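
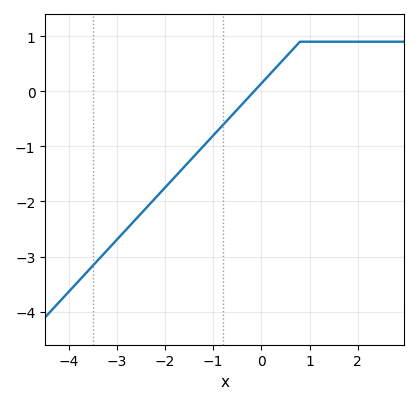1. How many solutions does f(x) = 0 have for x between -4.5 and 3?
1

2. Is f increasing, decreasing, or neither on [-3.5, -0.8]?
increasing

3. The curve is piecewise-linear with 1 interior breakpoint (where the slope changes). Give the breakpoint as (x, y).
(0.8, 0.9)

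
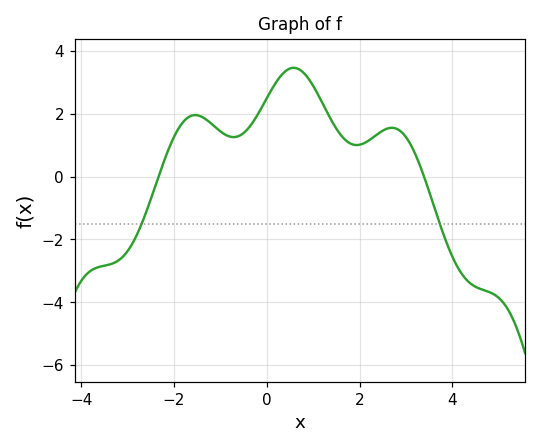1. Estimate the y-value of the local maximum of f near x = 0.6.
3.47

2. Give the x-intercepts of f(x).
-2.33, 3.39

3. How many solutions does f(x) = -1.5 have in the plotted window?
2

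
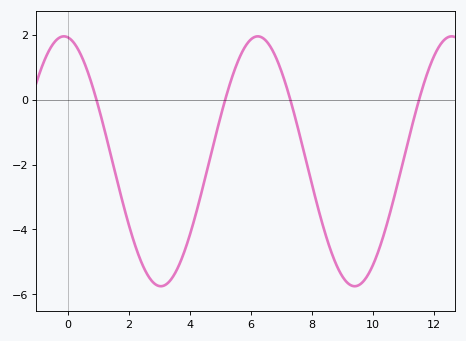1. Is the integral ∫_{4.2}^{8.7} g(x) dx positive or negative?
negative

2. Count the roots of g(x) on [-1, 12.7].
4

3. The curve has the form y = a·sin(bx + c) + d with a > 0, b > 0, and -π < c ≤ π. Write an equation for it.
y = 3.85sin(0.99x + 1.7) - 1.9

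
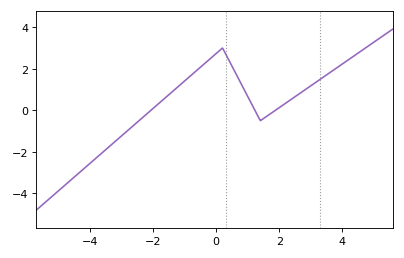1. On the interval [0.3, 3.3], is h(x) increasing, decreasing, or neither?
neither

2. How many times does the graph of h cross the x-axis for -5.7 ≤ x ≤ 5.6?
3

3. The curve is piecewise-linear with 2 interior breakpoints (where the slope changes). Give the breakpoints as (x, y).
(0.2, 3); (1.4, -0.5)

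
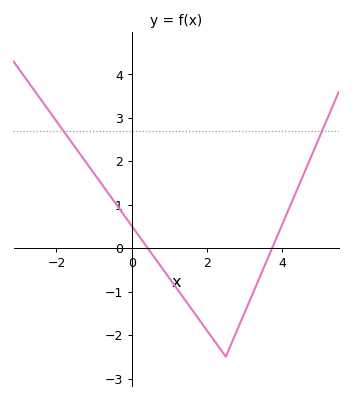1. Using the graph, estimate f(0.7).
-0.331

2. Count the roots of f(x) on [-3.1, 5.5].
2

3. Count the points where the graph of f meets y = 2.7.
2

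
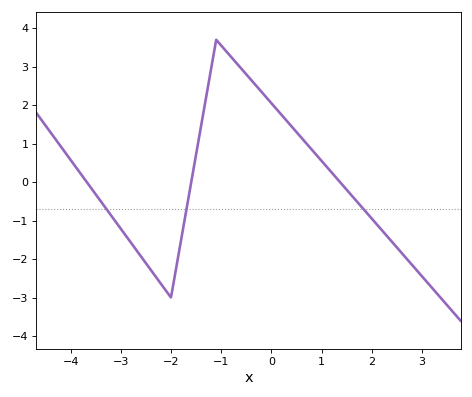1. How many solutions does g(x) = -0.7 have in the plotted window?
3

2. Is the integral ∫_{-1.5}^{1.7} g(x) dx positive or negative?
positive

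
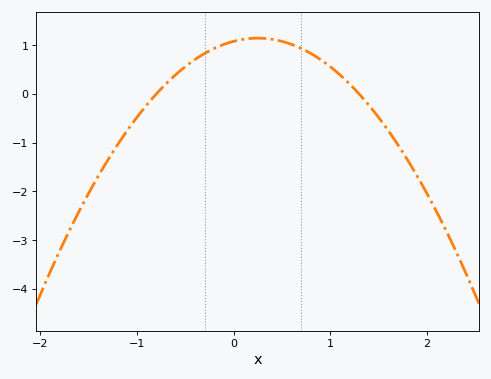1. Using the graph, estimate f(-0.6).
0.395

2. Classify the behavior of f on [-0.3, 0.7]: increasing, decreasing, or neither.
neither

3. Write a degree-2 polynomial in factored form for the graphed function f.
y = -1.04(x + 0.8)(x - 1.3)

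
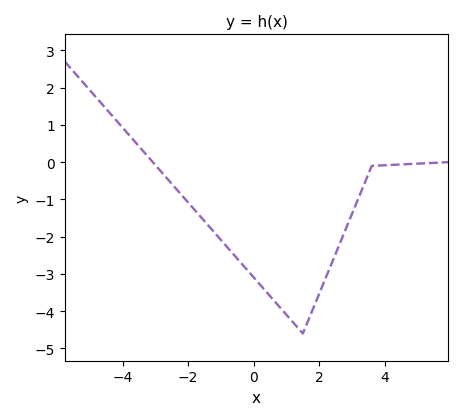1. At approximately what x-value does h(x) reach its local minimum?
1.4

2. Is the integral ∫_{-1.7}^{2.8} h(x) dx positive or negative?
negative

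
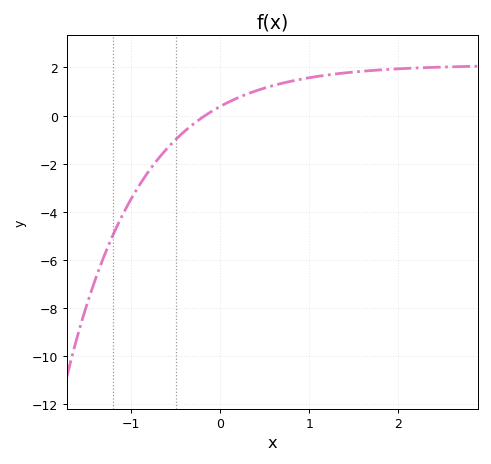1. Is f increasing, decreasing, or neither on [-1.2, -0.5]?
increasing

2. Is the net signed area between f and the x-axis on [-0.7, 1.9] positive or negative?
positive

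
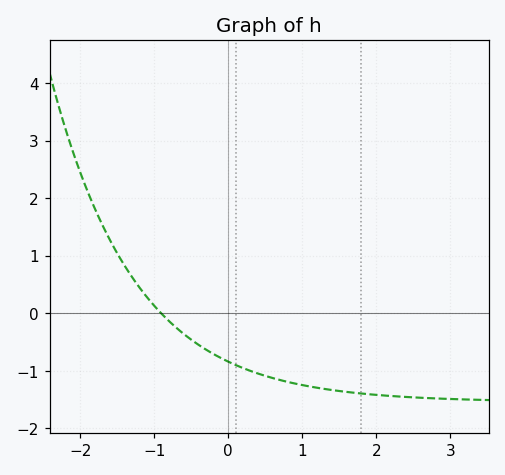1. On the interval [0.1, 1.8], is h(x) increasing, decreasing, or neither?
decreasing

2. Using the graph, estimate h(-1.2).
0.4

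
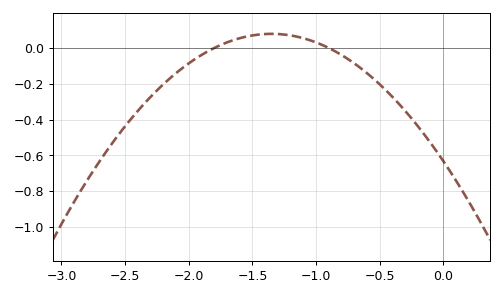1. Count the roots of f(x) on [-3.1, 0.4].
2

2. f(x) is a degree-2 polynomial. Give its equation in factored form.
y = -0.39(x + 1.8)(x + 0.9)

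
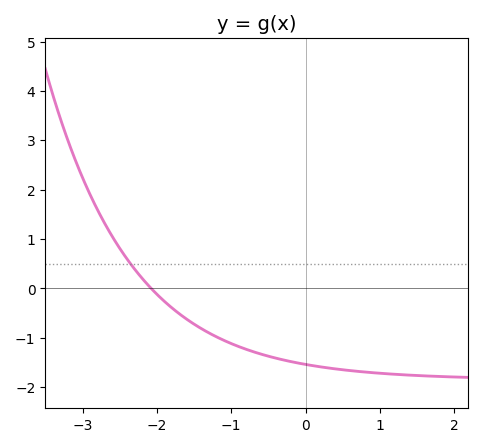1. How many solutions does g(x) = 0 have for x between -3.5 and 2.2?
1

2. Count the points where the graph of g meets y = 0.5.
1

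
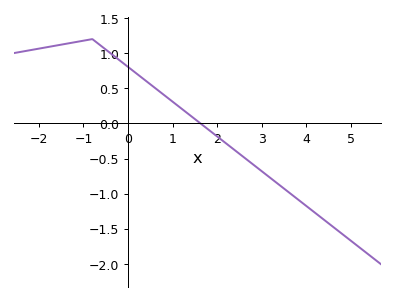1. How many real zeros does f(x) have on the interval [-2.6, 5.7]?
1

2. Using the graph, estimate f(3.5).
-0.925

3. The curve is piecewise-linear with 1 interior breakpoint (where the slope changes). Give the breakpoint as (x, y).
(-0.8, 1.2)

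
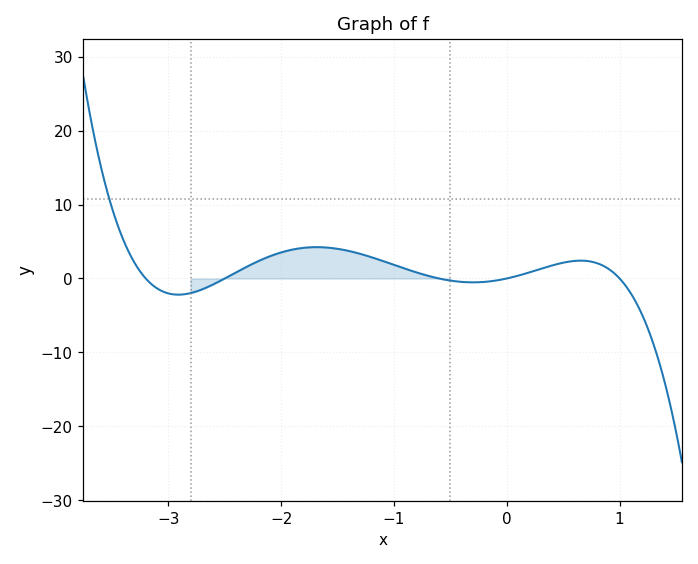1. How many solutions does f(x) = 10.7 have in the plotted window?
1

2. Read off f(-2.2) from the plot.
2.37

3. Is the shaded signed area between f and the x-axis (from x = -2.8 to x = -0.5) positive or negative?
positive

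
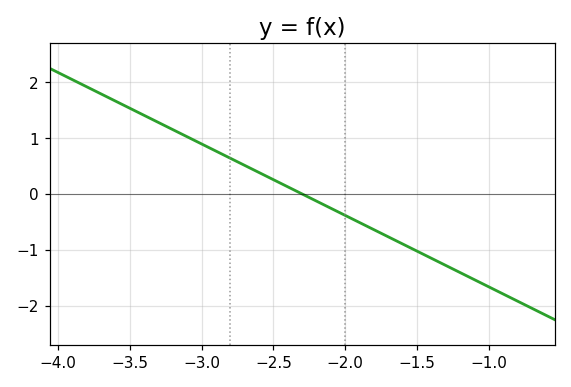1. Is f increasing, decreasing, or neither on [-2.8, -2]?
decreasing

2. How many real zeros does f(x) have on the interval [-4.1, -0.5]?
1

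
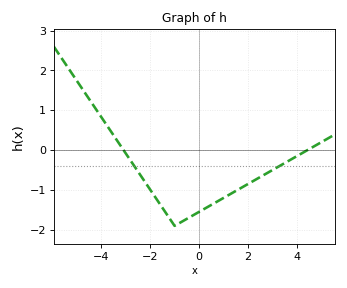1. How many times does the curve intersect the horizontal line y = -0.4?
2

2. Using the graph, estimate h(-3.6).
0.468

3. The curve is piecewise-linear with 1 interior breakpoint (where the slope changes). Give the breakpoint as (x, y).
(-1, -1.9)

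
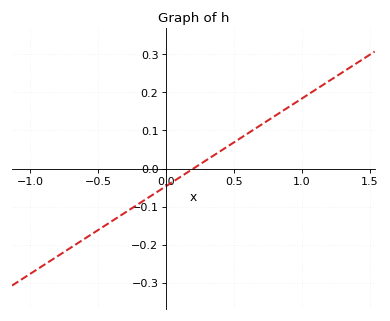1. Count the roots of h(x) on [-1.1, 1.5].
1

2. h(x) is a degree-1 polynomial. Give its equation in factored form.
y = 0.23(x - 0.2)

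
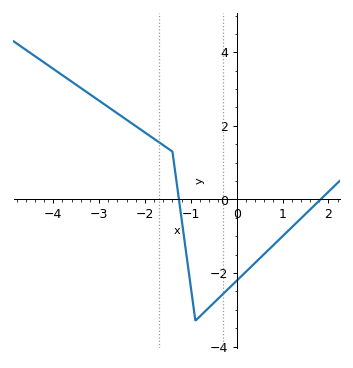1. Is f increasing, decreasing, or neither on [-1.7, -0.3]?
neither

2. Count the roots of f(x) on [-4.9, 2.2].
2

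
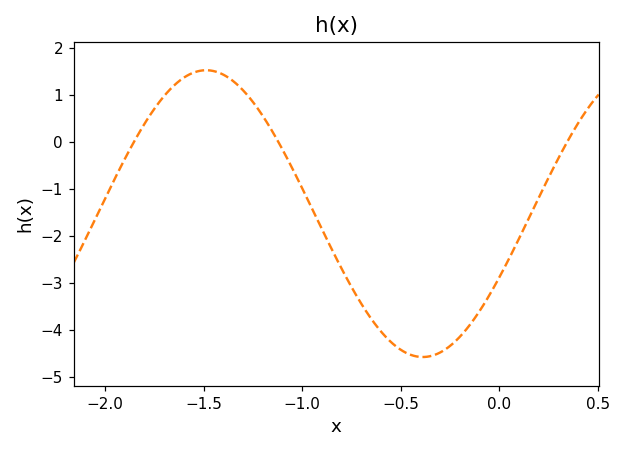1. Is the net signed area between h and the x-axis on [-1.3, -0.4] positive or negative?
negative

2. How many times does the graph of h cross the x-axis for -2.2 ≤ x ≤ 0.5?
3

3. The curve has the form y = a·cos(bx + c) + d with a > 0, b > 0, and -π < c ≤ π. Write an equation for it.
y = 3.05cos(2.9x - 2) - 1.52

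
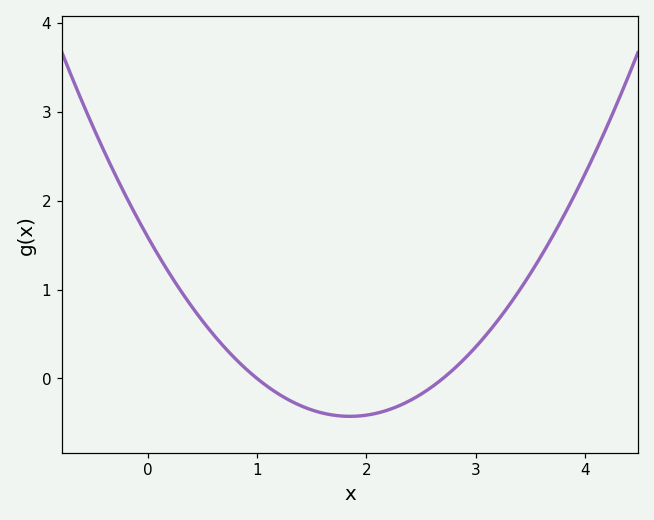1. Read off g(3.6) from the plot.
1.38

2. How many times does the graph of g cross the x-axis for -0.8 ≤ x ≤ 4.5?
2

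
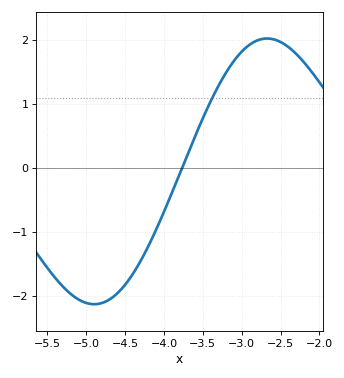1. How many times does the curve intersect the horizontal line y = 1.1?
1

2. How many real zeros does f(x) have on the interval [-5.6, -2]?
1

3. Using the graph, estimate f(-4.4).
-1.7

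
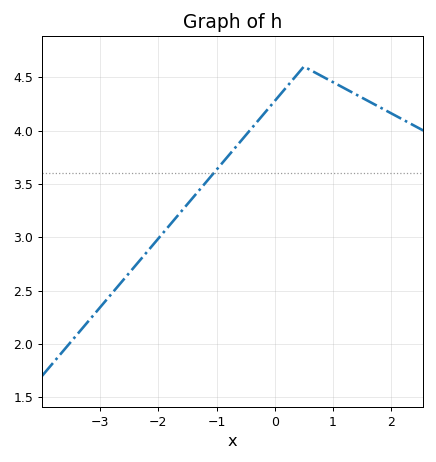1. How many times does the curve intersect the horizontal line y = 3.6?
1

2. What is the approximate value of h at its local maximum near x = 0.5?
4.6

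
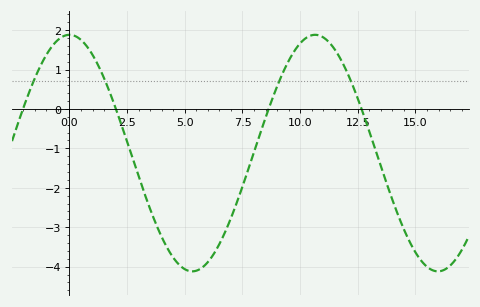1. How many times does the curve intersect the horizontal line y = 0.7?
4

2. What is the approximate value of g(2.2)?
-0.3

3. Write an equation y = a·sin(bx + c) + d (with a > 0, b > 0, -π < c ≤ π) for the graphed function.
y = 3sin(0.59x + 1.6) - 1.12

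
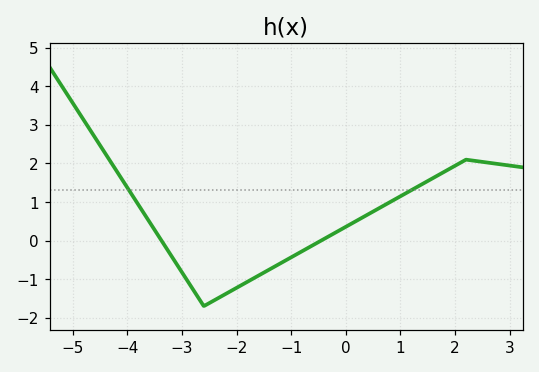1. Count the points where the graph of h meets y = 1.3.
2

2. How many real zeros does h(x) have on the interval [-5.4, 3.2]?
2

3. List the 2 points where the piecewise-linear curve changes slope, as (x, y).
(-2.6, -1.7); (2.2, 2.1)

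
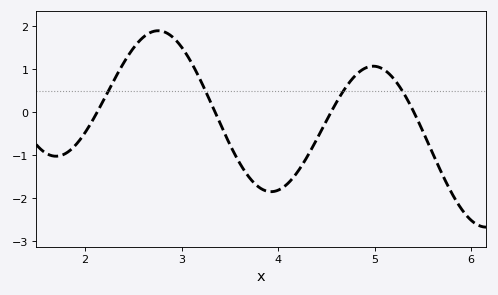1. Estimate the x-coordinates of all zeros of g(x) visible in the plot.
2.13, 3.35, 4.55, 5.41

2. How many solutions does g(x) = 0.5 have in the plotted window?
4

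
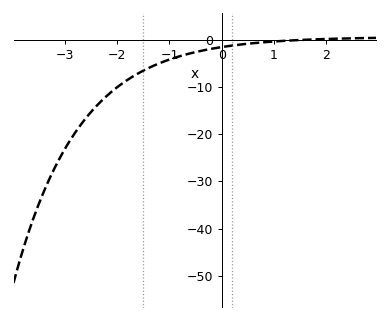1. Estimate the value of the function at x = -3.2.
-27.2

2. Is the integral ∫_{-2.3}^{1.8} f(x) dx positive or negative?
negative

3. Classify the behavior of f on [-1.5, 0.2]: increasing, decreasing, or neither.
increasing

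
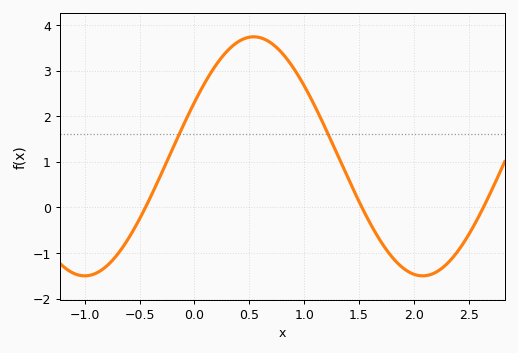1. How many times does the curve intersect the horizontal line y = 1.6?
2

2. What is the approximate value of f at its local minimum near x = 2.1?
-1.5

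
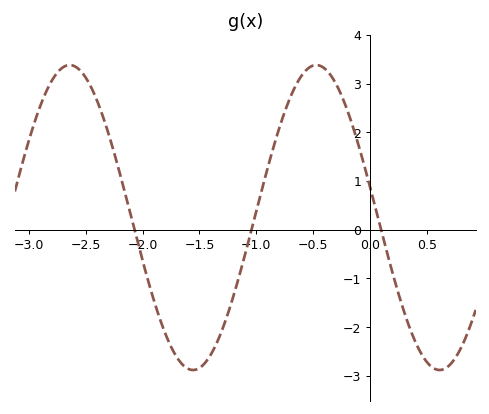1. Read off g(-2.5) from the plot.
3.1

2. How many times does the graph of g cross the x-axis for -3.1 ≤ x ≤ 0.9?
3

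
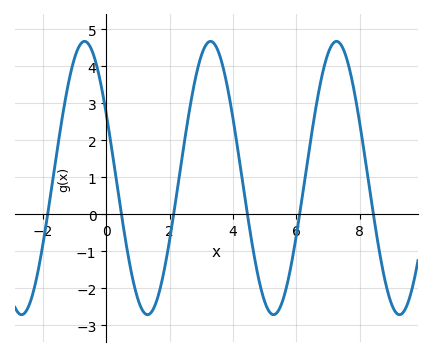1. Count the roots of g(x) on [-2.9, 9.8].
6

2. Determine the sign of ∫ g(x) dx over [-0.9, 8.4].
positive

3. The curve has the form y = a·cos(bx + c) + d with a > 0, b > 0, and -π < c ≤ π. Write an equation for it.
y = 3.69cos(1.6x + 1.1) + 0.98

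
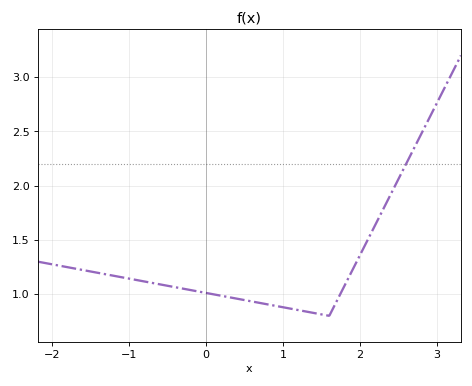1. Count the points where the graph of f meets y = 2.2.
1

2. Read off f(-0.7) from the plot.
1.1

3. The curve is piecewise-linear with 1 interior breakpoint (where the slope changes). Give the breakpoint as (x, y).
(1.6, 0.8)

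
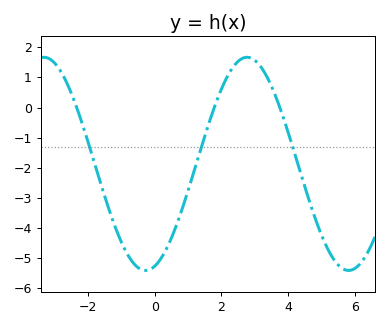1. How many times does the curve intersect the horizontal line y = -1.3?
3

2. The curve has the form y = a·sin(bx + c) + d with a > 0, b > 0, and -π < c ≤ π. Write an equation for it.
y = 3.54sin(1.03x - 1.28) - 1.87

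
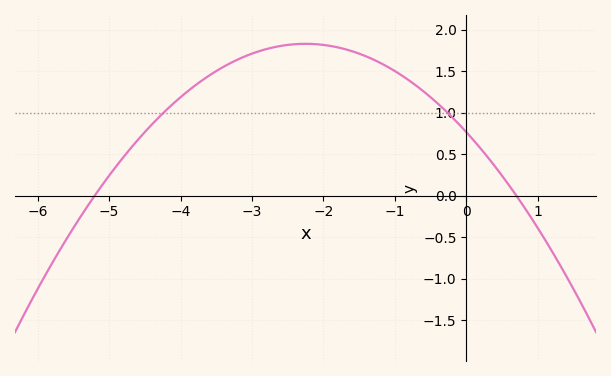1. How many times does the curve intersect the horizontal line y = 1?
2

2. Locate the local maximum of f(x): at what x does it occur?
-2.25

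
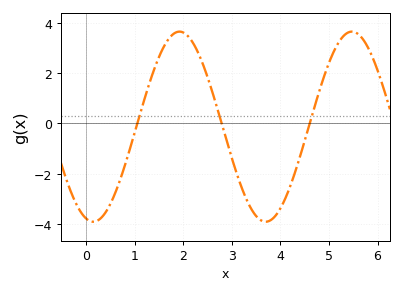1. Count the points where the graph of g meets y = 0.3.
3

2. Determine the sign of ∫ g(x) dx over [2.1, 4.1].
negative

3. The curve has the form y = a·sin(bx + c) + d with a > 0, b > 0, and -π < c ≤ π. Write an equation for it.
y = 3.78sin(1.8x - 1.8) - 0.13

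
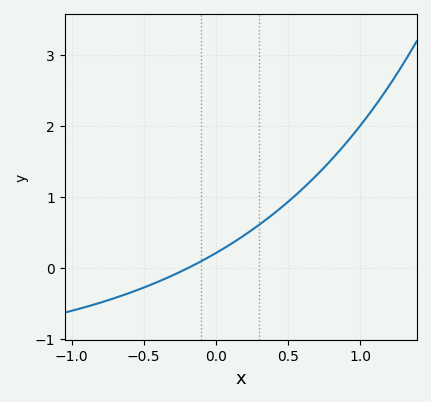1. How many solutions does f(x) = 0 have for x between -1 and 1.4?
1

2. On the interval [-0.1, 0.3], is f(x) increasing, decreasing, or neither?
increasing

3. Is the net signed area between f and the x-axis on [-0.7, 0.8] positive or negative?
positive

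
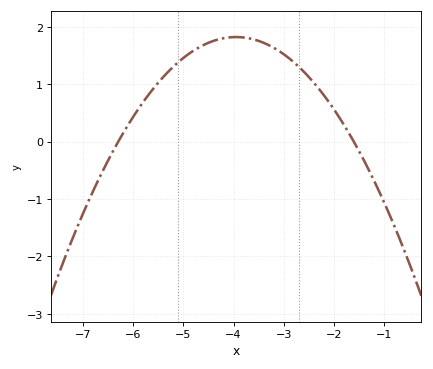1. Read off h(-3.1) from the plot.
1.6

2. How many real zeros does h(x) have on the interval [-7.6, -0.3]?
2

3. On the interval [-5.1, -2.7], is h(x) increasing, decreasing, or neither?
neither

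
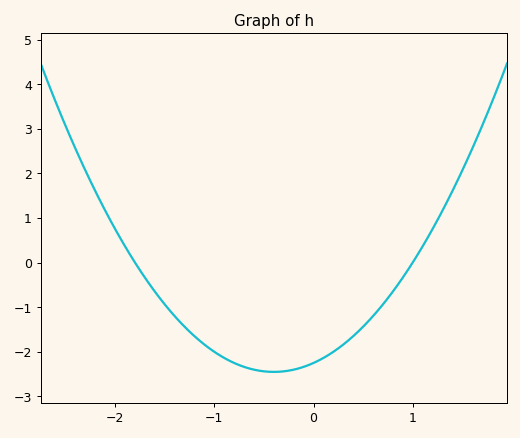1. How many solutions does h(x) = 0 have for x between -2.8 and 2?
2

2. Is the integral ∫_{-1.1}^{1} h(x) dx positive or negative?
negative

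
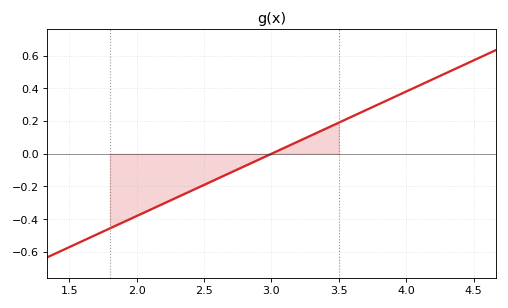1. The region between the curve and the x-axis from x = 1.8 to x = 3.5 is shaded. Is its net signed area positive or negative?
negative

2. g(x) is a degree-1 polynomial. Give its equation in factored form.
y = 0.38(x - 3)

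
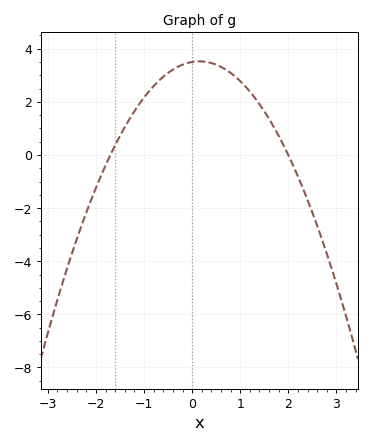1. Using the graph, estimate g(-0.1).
3.46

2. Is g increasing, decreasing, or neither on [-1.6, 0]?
increasing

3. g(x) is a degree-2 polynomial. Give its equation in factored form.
y = -1.03(x + 1.7)(x - 2)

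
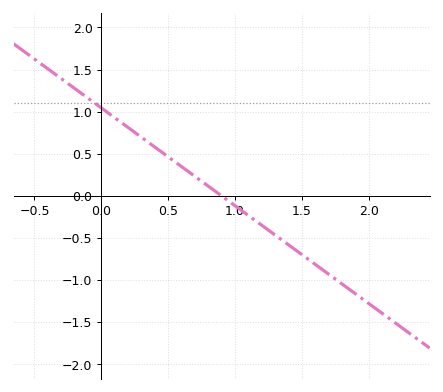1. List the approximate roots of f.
0.9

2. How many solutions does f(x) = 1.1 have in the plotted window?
1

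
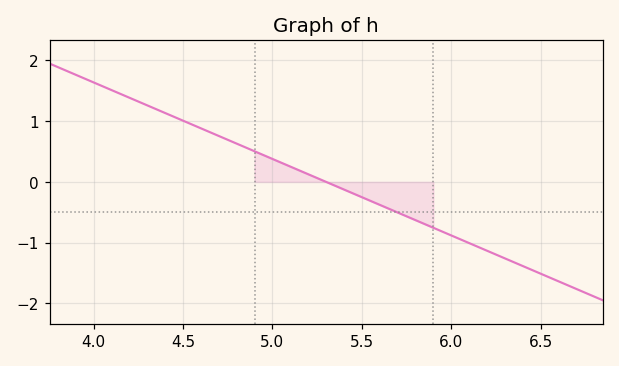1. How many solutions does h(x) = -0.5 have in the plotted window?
1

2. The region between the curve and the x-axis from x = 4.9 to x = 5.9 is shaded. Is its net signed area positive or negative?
negative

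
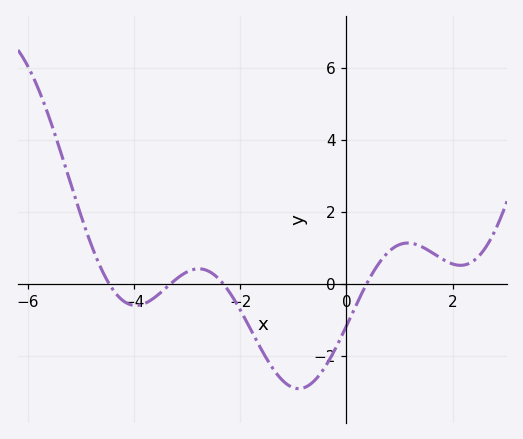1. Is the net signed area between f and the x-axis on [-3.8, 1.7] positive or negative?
negative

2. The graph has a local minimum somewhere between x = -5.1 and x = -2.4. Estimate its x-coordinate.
-3.96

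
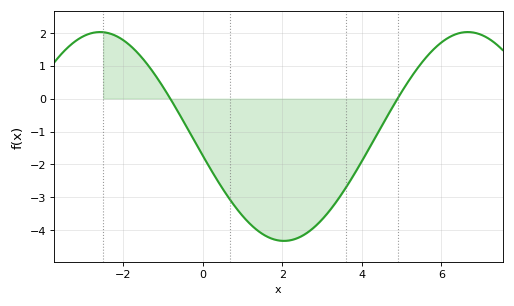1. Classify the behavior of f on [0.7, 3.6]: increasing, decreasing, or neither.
neither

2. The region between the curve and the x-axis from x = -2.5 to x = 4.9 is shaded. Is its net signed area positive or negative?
negative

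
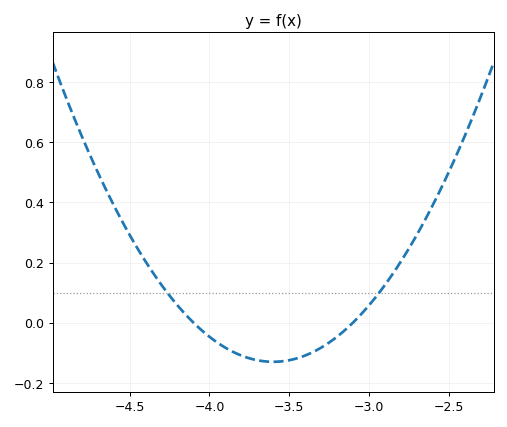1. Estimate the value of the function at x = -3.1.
0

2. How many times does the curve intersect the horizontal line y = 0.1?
2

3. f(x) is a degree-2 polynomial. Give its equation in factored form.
y = 0.52(x + 4.1)(x + 3.1)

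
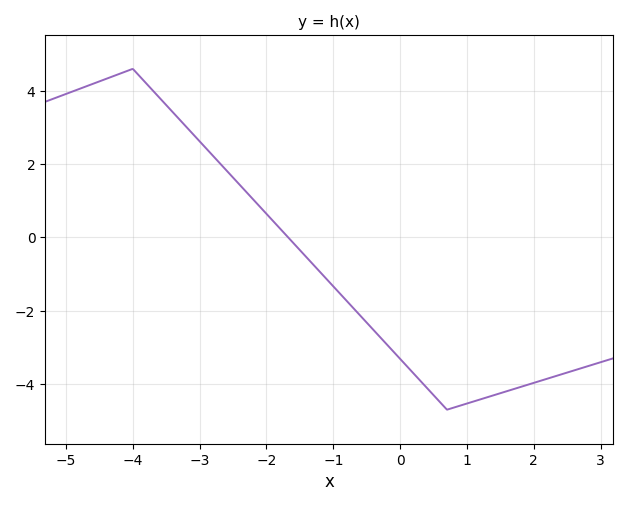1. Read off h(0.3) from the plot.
-4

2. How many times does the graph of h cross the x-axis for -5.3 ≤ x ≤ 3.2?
1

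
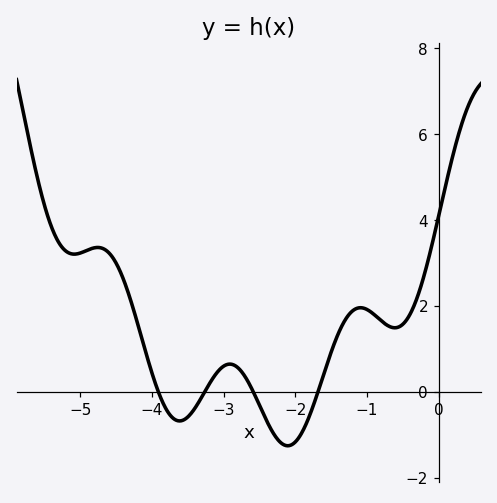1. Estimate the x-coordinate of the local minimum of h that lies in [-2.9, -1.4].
-2.1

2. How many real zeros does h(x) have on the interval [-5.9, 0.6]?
4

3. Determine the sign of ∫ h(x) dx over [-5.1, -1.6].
positive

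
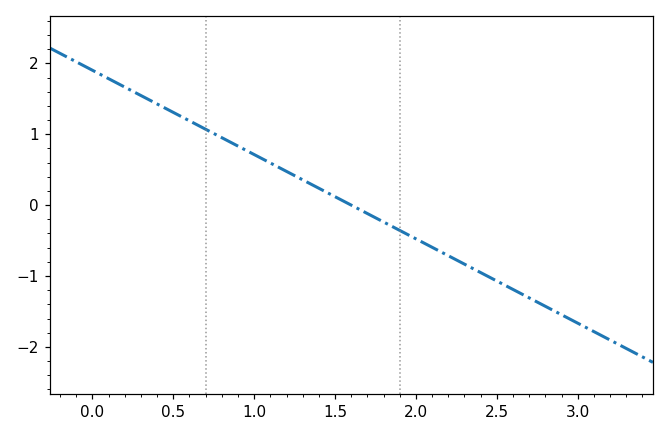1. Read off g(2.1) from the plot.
-0.6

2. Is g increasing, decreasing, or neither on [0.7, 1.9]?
decreasing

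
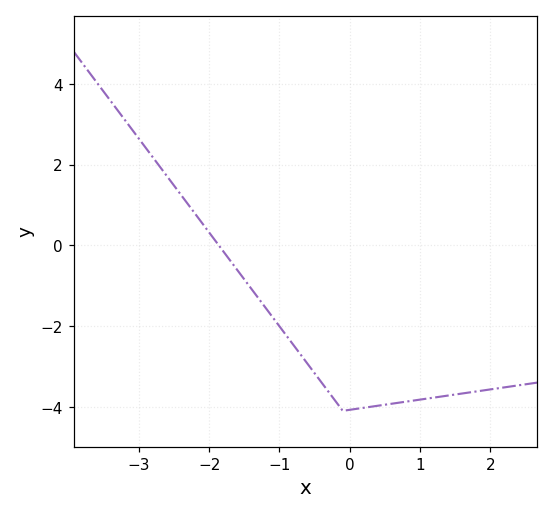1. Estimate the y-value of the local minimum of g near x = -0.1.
-4.1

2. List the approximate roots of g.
-1.86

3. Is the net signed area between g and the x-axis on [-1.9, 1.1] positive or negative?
negative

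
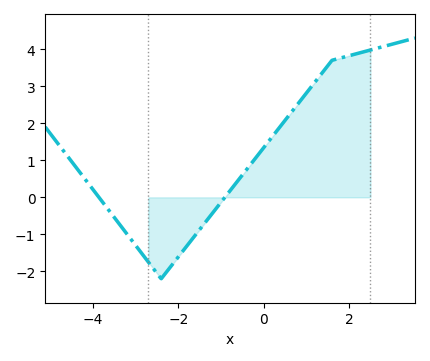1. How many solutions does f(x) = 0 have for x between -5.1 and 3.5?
2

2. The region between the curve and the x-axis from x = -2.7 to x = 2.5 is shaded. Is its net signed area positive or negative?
positive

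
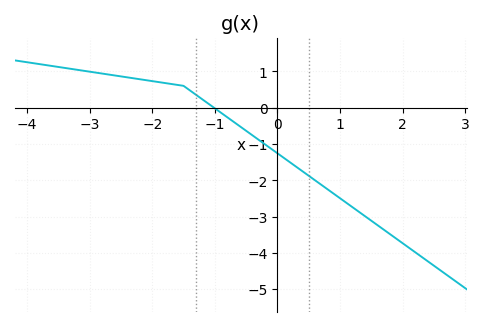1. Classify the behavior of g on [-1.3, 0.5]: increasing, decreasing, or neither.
decreasing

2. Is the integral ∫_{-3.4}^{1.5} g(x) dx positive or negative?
negative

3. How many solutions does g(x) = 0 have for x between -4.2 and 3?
1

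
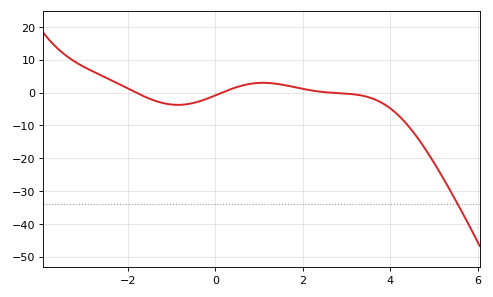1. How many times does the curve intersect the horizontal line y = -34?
1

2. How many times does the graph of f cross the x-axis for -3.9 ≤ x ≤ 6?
3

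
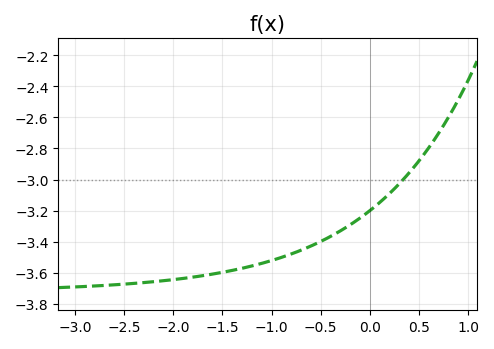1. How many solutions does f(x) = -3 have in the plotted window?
1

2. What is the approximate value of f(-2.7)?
-3.68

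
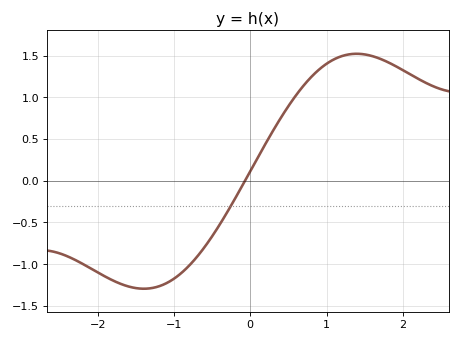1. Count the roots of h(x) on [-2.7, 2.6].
1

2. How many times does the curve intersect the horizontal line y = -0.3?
1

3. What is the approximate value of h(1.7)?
1.46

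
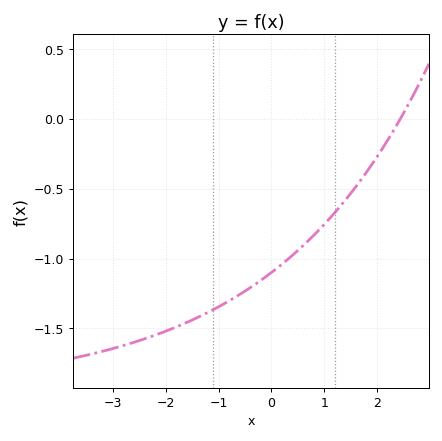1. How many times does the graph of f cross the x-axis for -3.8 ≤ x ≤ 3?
1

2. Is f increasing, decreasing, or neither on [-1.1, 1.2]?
increasing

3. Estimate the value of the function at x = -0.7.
-1.3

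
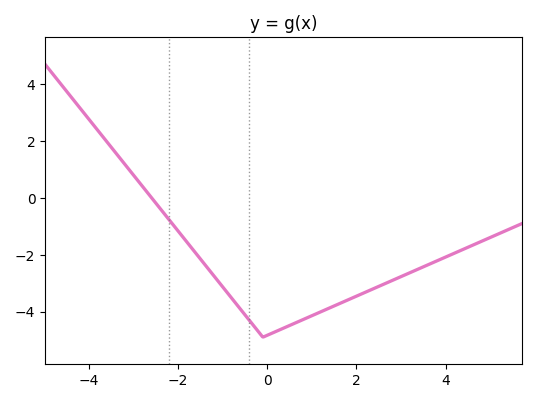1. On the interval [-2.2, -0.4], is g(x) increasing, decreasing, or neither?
decreasing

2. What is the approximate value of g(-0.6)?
-4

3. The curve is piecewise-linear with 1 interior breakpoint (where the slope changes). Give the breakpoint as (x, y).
(-0.1, -4.9)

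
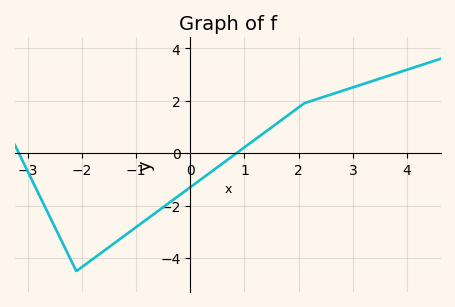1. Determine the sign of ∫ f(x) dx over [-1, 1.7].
negative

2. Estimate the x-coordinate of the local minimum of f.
-2.2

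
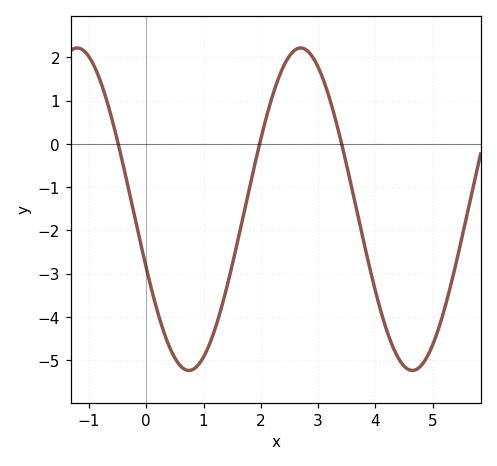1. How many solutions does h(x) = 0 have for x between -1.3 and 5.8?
3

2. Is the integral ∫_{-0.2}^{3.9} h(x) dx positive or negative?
negative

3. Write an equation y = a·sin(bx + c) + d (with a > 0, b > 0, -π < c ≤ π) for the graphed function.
y = 3.73sin(1.61x - 2.77) - 1.51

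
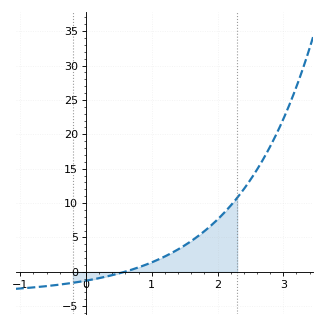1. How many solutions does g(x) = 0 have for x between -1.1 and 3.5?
1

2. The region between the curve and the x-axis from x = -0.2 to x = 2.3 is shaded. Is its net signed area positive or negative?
positive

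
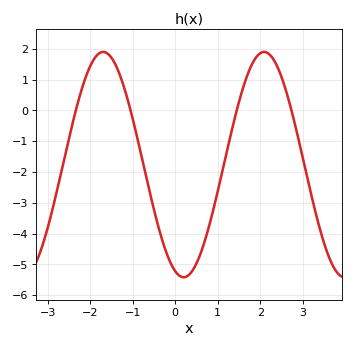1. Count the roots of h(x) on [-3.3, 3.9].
4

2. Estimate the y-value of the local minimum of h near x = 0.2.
-5.42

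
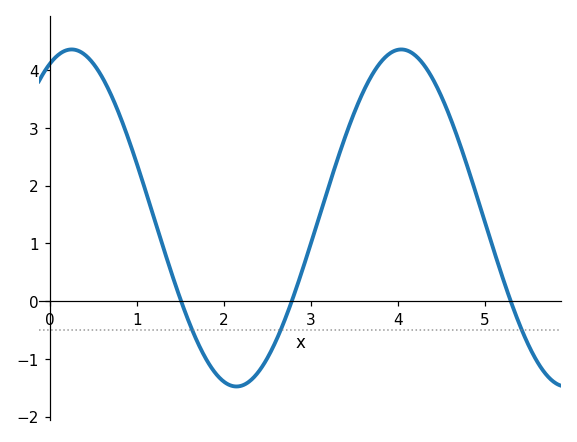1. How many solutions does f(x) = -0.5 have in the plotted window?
3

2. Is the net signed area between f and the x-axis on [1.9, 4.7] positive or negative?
positive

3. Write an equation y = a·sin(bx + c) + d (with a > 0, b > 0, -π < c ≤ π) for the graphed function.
y = 2.92sin(1.7x + 1.2) + 1.44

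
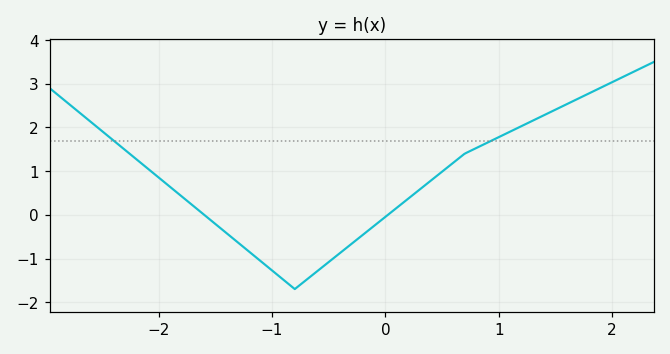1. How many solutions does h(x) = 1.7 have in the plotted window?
2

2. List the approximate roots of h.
-1.6, 0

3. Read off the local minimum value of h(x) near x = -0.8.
-1.7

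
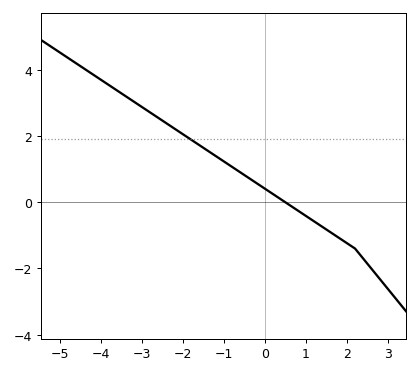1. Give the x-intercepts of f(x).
0.498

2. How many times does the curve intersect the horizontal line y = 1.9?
1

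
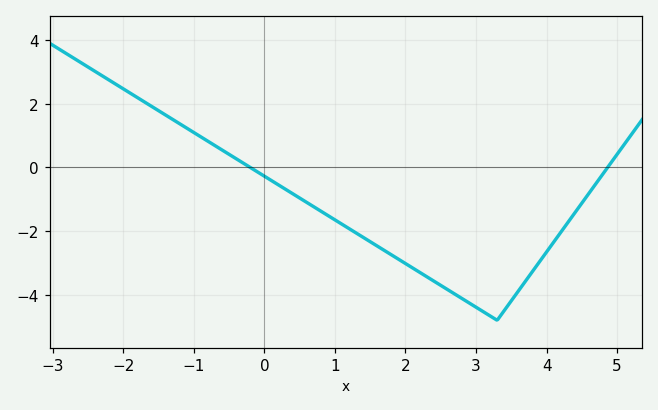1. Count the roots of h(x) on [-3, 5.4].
2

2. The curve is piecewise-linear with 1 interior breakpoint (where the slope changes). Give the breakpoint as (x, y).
(3.3, -4.8)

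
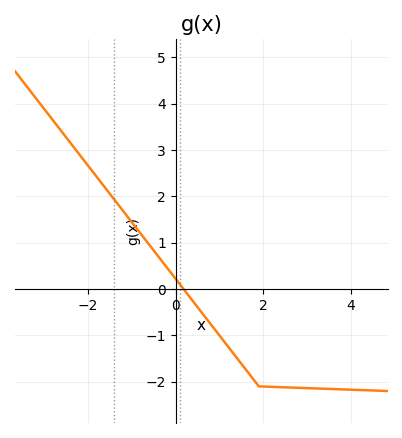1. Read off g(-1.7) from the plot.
2.29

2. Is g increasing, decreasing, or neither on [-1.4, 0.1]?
decreasing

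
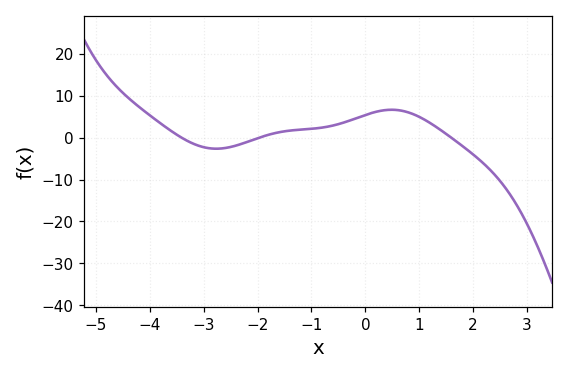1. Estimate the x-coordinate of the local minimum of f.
-2.76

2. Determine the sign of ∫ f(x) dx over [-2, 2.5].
positive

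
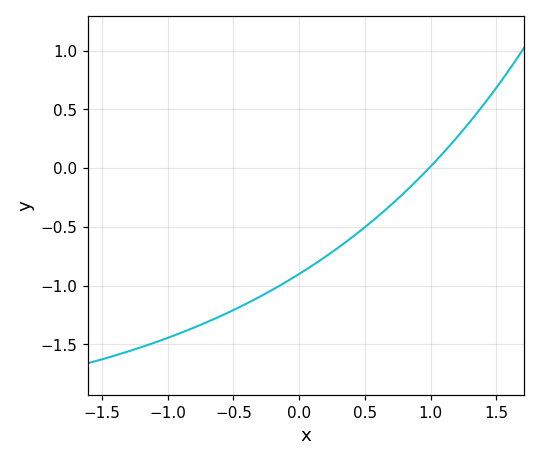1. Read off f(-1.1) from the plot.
-1.48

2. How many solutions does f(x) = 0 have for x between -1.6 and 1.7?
1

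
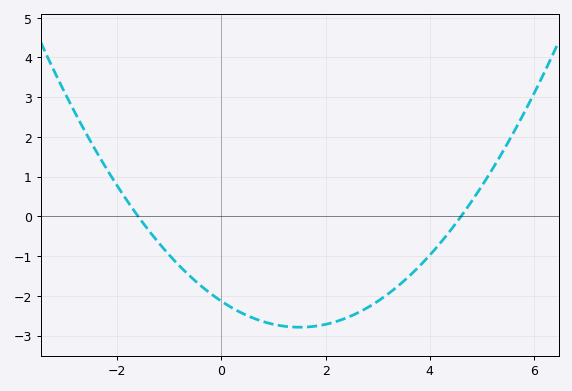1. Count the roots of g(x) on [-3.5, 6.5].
2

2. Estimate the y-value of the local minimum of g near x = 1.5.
-2.79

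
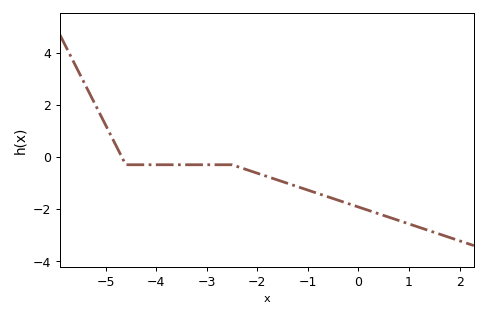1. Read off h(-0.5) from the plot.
-1.6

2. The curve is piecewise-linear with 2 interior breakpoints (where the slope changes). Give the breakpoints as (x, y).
(-4.6, -0.3); (-2.5, -0.3)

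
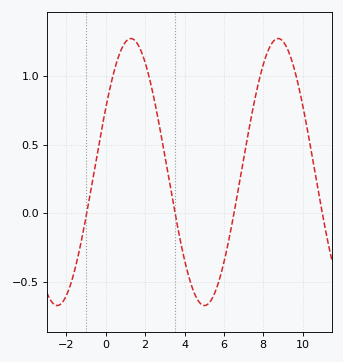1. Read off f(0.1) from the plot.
0.85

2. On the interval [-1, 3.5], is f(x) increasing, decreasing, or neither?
neither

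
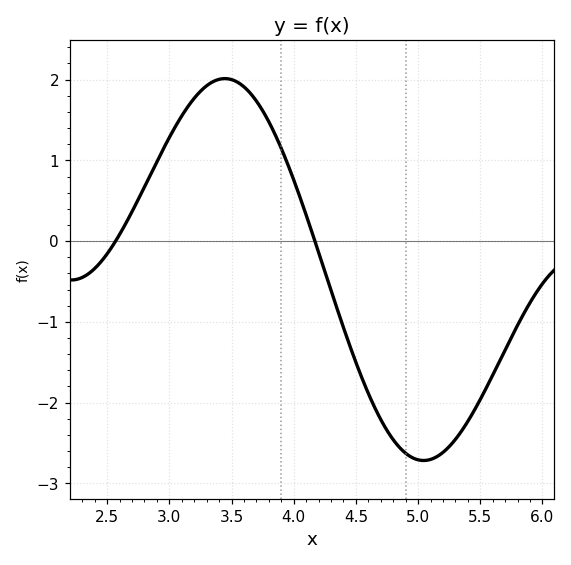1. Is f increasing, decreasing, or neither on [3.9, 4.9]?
decreasing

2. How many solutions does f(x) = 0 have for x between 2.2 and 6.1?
2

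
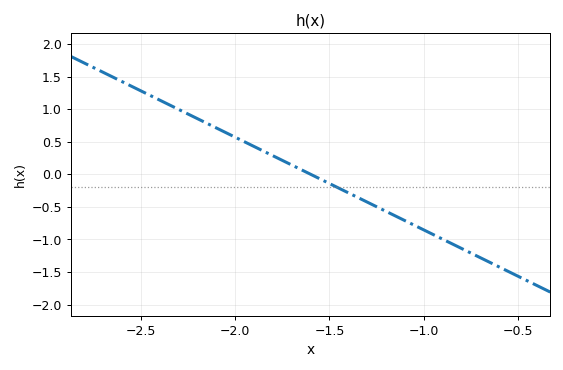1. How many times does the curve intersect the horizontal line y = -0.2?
1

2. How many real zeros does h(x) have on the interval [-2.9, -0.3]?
1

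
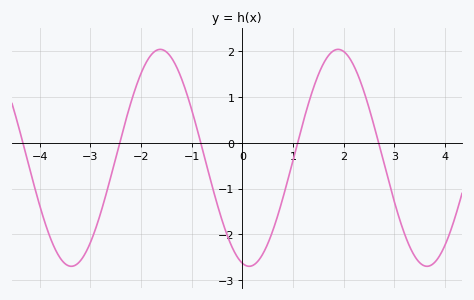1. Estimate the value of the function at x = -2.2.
0.9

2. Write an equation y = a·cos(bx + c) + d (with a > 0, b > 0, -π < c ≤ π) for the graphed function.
y = 2.37cos(1.8x + 2.9) - 0.33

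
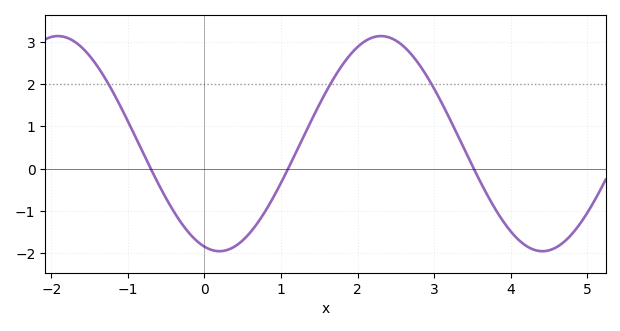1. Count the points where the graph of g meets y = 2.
3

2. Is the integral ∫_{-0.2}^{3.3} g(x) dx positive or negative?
positive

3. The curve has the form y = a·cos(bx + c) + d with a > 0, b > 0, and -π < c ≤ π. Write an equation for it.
y = 2.54cos(1.49x + 2.85) + 0.59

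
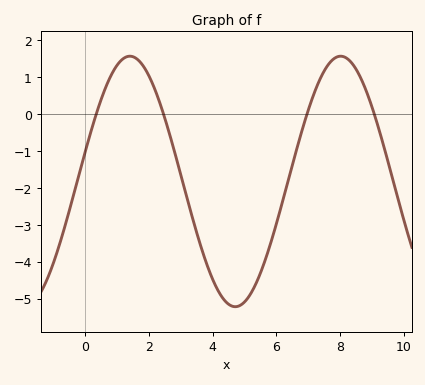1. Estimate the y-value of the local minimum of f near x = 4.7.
-5.22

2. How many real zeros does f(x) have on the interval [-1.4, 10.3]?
4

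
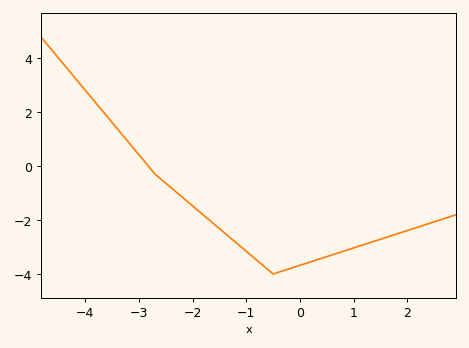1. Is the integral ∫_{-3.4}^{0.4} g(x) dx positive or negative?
negative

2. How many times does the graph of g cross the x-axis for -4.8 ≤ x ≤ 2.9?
1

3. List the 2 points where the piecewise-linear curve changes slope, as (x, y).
(-2.7, -0.3); (-0.5, -4)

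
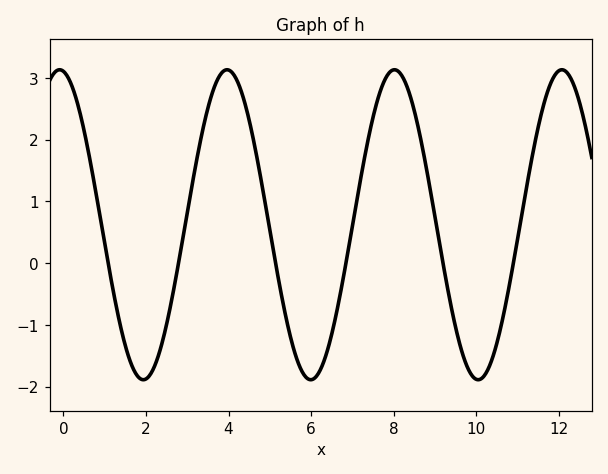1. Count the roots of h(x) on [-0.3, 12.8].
6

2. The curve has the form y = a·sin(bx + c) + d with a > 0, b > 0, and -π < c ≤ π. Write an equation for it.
y = 2.51sin(1.55x + 1.71) + 0.62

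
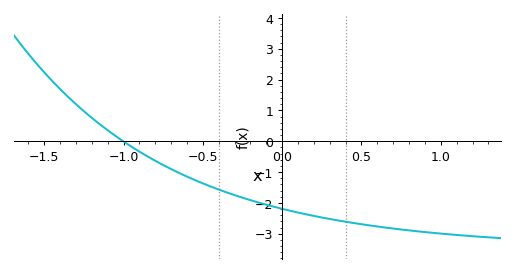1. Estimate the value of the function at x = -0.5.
-1.37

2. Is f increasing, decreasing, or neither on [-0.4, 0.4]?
decreasing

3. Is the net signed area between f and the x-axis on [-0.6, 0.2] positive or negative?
negative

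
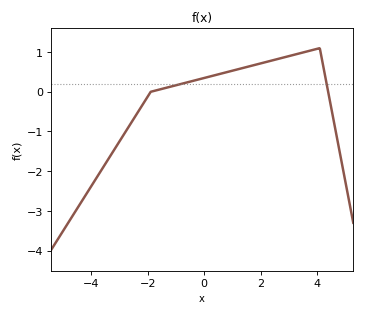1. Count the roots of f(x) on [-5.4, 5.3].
2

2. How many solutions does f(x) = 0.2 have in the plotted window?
2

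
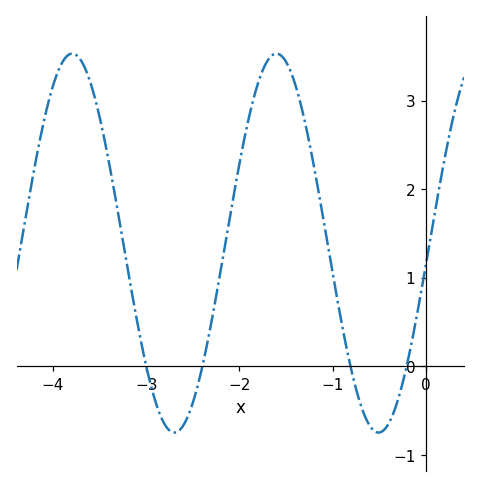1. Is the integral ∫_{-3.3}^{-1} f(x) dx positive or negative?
positive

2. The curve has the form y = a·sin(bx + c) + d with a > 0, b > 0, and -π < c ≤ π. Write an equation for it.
y = 2.14sin(2.87x - 0.11) + 1.39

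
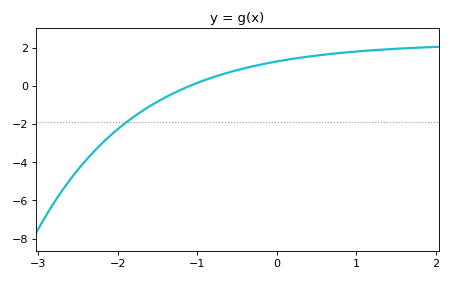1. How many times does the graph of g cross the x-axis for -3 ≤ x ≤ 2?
1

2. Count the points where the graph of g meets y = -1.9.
1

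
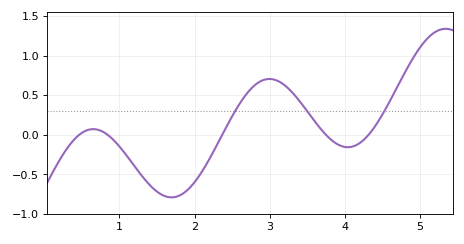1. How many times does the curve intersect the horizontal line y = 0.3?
3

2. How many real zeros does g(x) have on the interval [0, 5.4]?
5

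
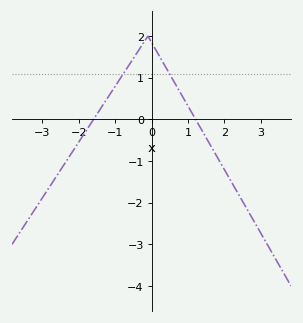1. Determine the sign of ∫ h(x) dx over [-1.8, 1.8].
positive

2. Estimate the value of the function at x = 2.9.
-2.58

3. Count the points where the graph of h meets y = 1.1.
2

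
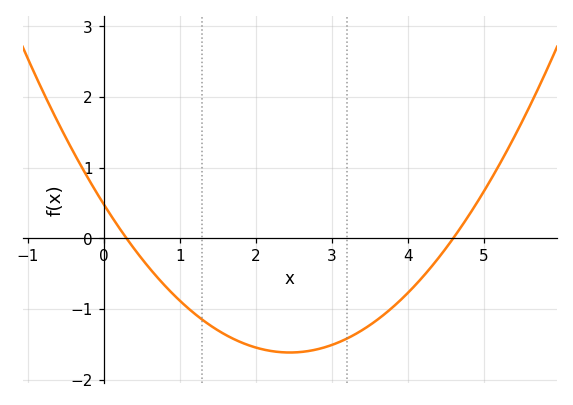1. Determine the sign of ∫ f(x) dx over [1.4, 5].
negative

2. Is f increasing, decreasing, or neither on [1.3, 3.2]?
neither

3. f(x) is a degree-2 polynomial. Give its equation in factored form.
y = 0.35(x - 0.3)(x - 4.6)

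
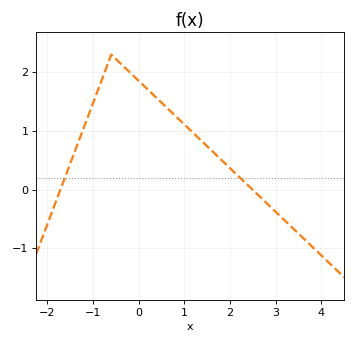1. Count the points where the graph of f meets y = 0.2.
2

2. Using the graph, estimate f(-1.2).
1.1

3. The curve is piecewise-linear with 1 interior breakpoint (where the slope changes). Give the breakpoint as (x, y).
(-0.6, 2.3)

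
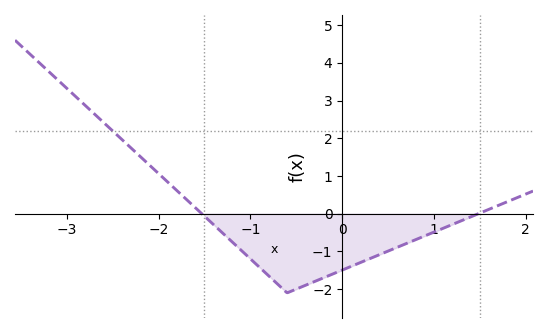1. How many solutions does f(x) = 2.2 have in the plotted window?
1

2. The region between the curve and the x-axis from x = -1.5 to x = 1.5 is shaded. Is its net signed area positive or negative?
negative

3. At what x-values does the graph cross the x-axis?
-1.5, 1.5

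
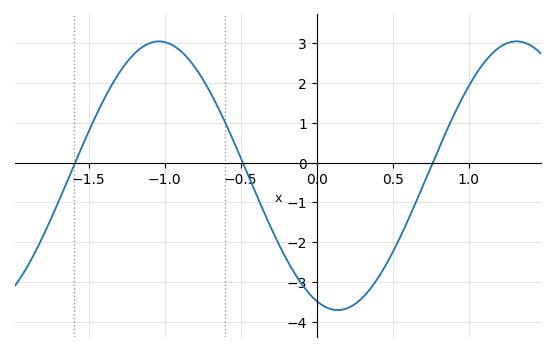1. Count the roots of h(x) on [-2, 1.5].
3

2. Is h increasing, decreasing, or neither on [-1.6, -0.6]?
neither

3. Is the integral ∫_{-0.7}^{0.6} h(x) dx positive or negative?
negative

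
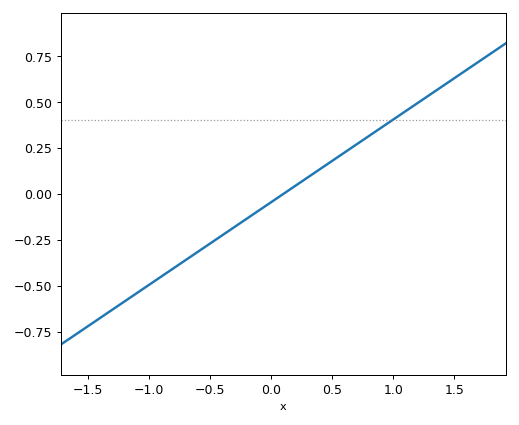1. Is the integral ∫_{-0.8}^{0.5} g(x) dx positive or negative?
negative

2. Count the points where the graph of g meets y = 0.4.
1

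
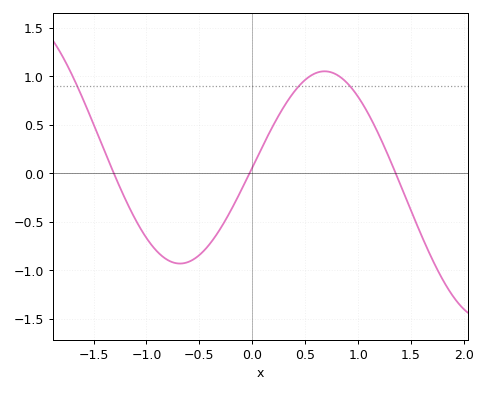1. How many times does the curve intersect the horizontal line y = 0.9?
3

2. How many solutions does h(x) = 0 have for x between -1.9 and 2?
3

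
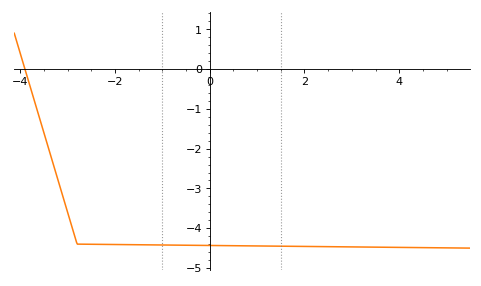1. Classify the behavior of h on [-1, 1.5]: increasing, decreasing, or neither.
decreasing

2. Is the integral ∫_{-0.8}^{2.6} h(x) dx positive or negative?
negative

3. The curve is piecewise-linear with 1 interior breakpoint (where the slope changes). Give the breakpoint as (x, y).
(-2.8, -4.4)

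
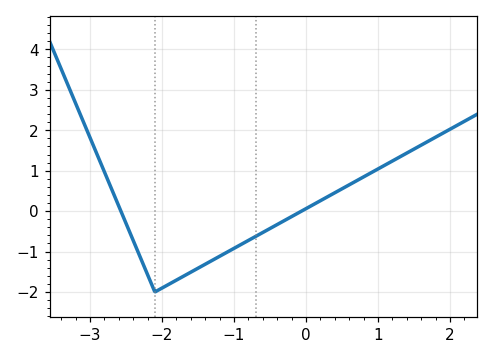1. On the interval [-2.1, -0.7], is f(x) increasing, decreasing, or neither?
increasing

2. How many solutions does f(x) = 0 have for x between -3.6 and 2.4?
2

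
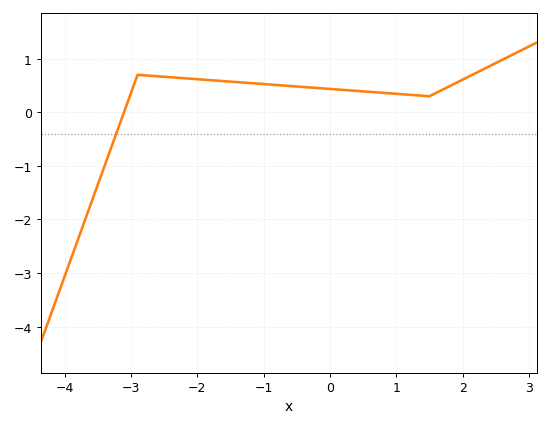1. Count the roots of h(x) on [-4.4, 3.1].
1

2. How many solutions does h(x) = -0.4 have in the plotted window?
1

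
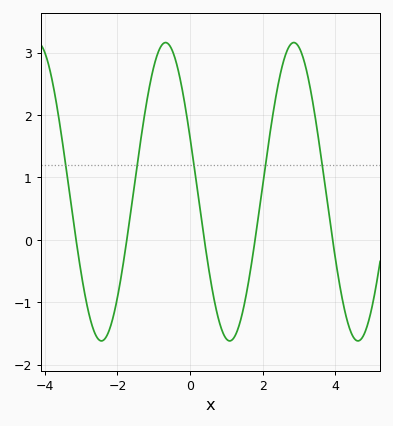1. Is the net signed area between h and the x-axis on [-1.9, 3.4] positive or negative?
positive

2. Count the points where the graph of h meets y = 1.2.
5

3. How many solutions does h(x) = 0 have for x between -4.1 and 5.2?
5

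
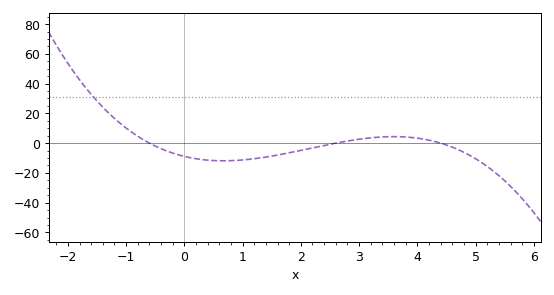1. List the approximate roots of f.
-0.6, 2.6, 4.4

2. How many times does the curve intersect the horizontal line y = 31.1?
1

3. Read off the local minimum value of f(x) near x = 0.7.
-12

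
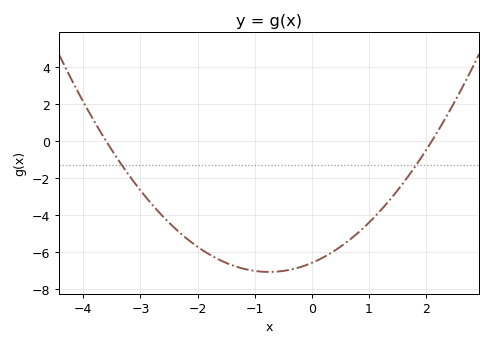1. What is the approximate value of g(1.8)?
-1.4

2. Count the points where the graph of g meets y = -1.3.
2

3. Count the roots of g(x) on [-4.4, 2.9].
2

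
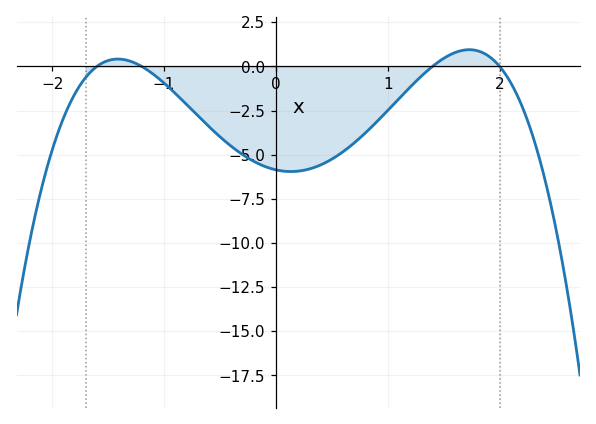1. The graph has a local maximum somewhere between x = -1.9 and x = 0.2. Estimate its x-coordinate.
-1.4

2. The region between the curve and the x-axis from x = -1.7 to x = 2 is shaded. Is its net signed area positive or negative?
negative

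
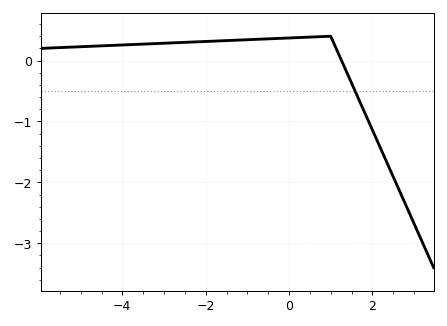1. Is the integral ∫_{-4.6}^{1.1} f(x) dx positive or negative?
positive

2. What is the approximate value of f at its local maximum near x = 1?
0.4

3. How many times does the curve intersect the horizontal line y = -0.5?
1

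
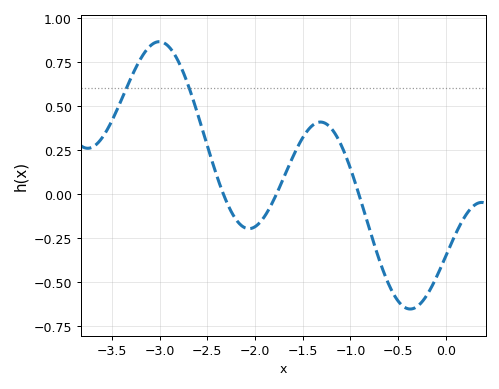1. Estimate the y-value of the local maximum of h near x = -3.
0.86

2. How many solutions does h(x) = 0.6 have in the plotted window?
2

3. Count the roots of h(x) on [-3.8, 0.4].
3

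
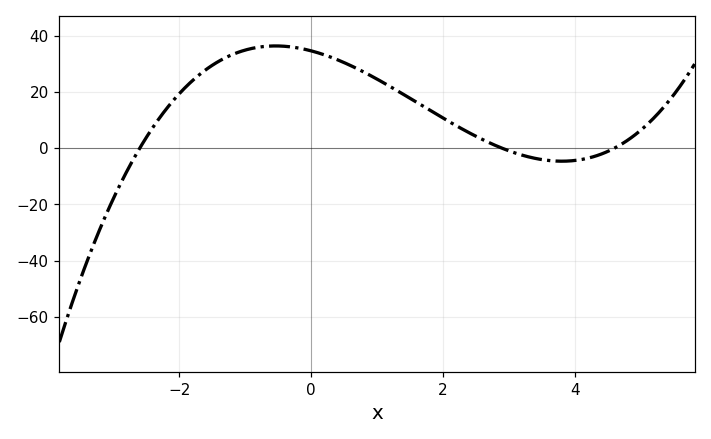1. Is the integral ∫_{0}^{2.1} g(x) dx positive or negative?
positive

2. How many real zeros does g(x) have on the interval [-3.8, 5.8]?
3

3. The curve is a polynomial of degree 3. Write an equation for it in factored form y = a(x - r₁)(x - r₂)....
y = 1(x + 2.6)(x - 2.9)(x - 4.6)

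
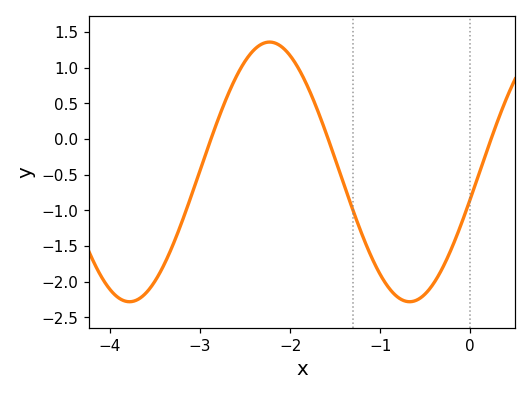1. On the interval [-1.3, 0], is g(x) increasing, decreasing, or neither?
neither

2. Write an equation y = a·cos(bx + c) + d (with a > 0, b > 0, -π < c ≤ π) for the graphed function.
y = 1.82cos(2x - 1.8) - 0.46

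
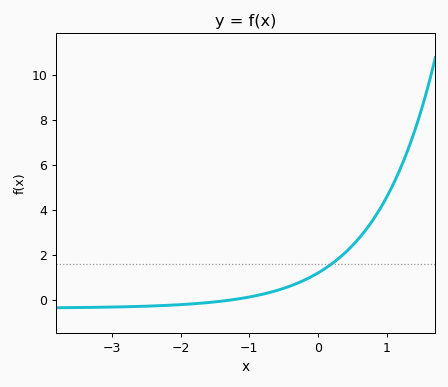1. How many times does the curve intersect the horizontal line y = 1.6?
1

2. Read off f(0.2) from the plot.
1.6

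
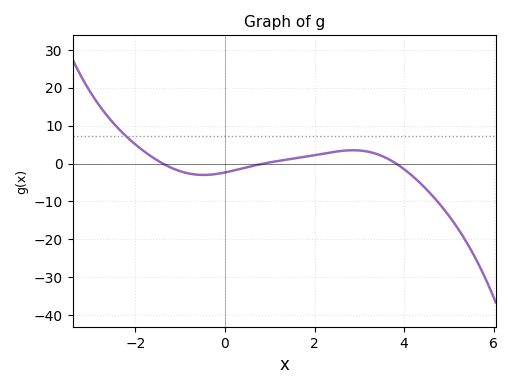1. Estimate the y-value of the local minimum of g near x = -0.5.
-3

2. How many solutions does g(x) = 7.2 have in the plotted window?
1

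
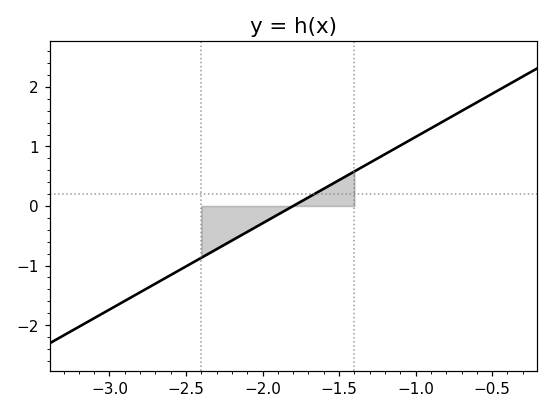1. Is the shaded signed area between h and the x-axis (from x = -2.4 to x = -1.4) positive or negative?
negative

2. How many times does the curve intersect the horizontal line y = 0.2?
1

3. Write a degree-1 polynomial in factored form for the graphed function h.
y = 1.45(x + 1.8)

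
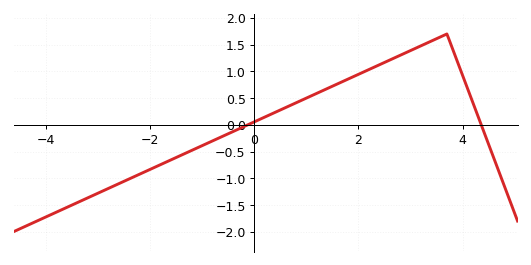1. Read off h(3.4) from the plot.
1.57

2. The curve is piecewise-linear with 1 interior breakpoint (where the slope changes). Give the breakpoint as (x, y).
(3.7, 1.7)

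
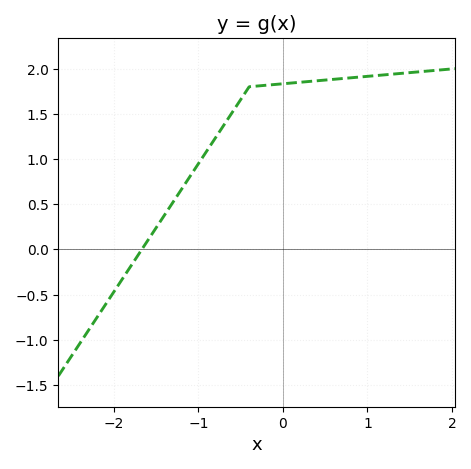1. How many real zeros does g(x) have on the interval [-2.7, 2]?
1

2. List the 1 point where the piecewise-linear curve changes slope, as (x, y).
(-0.4, 1.8)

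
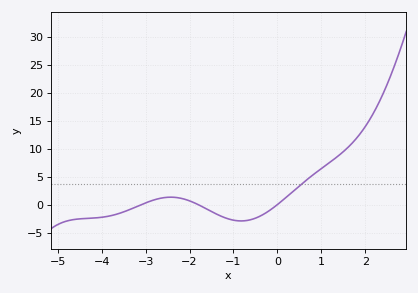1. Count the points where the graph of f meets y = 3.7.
1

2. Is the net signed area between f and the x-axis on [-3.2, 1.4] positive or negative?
positive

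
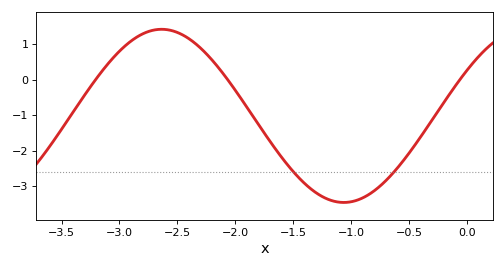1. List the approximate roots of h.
-3.2, -2.1, -0.1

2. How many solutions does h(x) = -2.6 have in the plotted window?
2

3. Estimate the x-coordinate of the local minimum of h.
-1.1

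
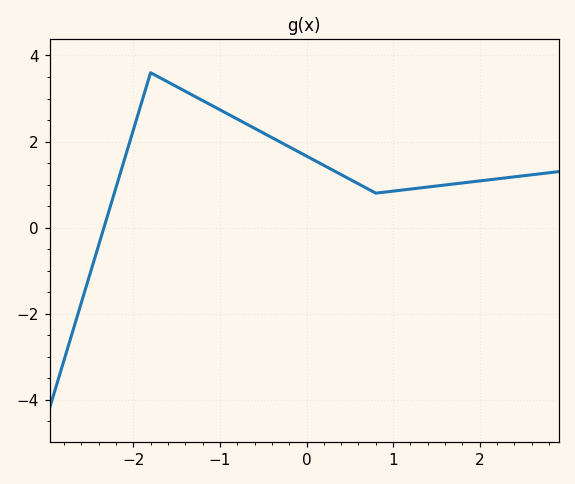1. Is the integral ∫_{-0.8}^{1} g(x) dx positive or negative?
positive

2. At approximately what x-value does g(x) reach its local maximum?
-1.8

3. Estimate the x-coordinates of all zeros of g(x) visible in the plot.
-2.3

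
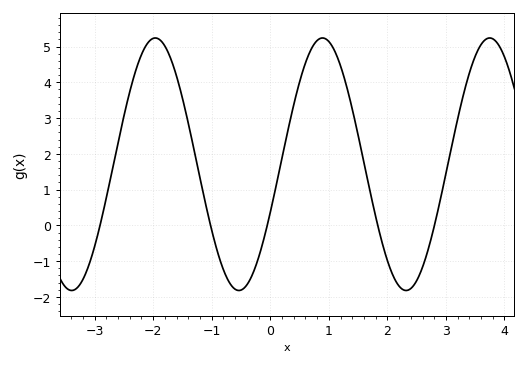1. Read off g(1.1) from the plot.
4.9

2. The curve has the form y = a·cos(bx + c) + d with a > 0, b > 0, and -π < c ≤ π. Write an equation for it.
y = 3.53cos(2.2x - 2) + 1.71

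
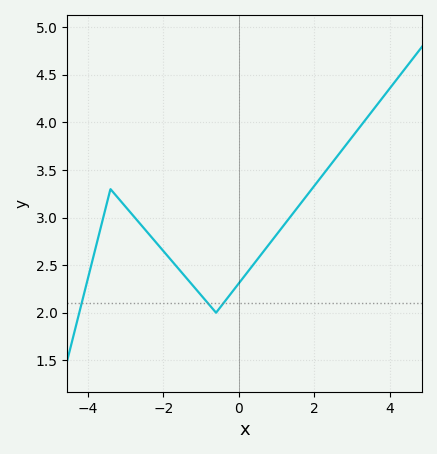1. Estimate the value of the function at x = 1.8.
3.23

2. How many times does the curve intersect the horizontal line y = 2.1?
3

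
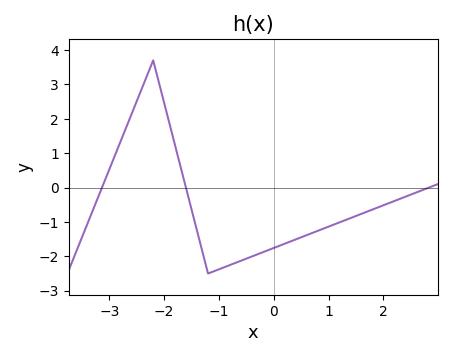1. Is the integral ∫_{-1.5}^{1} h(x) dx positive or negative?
negative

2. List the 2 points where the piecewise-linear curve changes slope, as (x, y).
(-2.2, 3.7); (-1.2, -2.5)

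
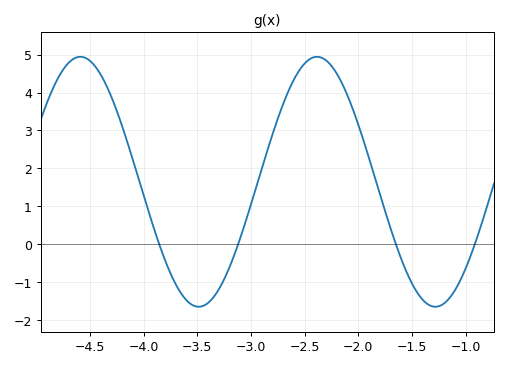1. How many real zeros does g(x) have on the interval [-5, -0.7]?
4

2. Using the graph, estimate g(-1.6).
-0.4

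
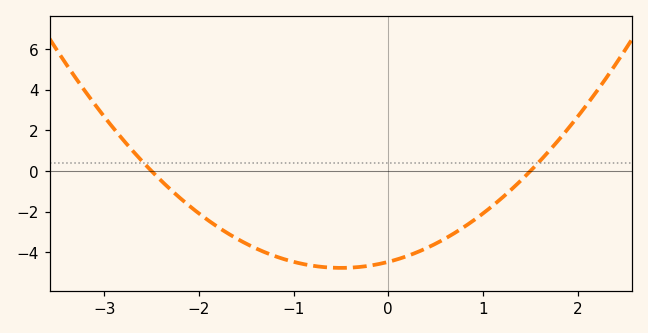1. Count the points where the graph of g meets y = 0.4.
2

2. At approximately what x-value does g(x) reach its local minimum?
-0.5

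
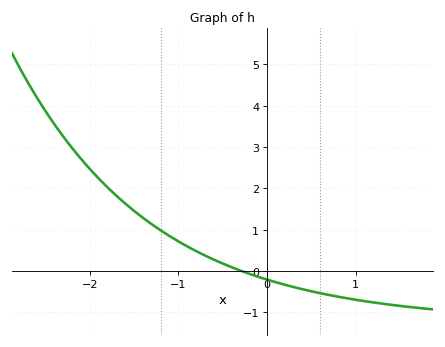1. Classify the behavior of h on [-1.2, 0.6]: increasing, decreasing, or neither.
decreasing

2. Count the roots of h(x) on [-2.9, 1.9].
1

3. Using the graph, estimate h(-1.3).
1.1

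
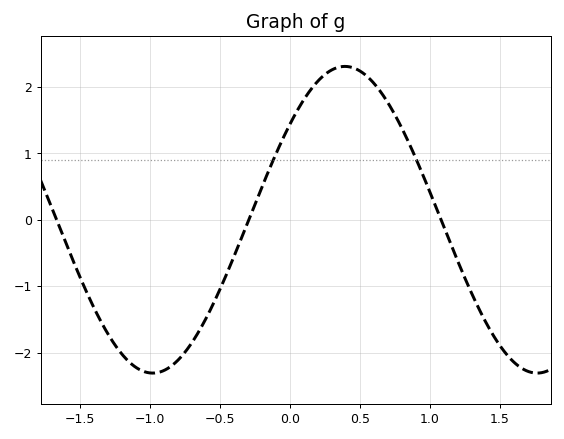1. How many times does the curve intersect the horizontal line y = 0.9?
2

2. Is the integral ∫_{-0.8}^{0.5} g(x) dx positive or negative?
positive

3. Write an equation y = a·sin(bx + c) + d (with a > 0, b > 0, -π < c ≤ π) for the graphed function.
y = 2.31sin(2.29x + 0.672) + 0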